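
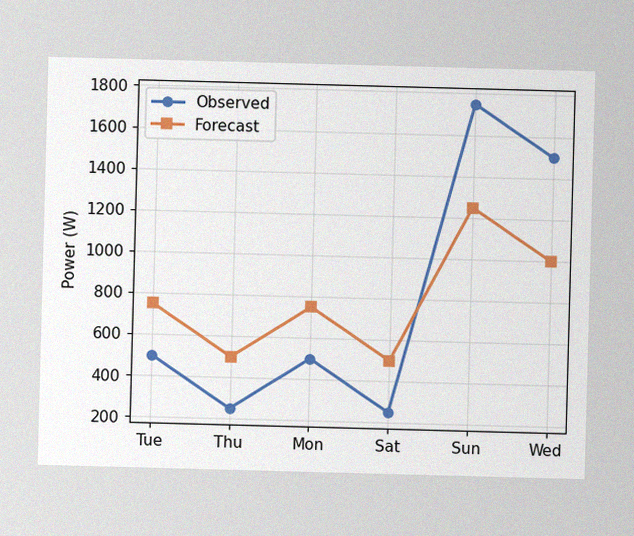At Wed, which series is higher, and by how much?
Observed, by 500W

The image has some photo noise and uneven lighting. At Wed, Observed sits above the other line by 500W.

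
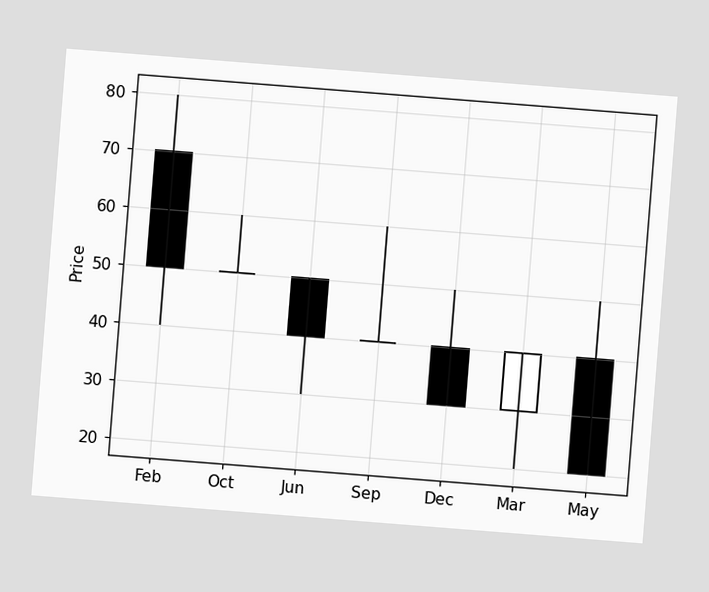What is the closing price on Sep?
40

The chart is tilted about 5° clockwise. The Sep candle closes at 40.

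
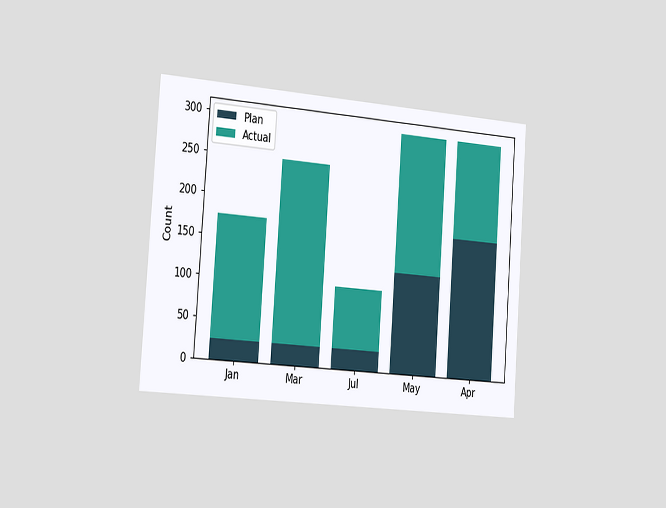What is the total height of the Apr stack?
300

The chart is tilted about 4° clockwise and viewed slightly from the left. The Apr stack's top reaches 300 on the y-axis.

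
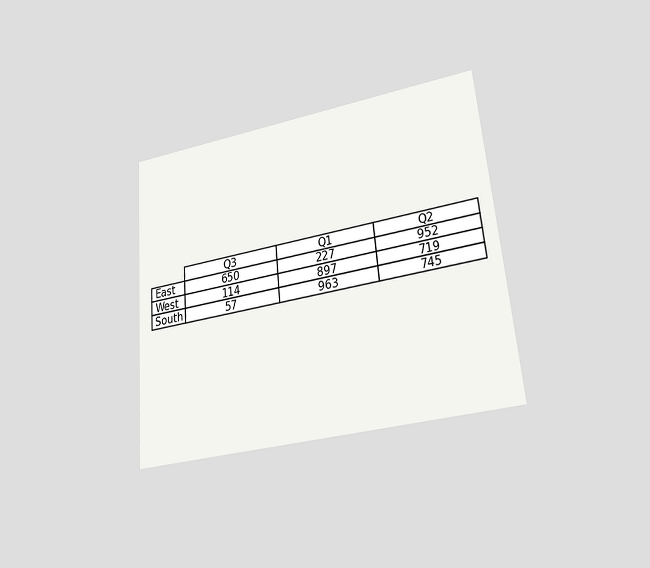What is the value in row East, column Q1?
227

The chart is tilted about 5° counter-clockwise and viewed at a slight angle. The (East, Q1) cell reads 227.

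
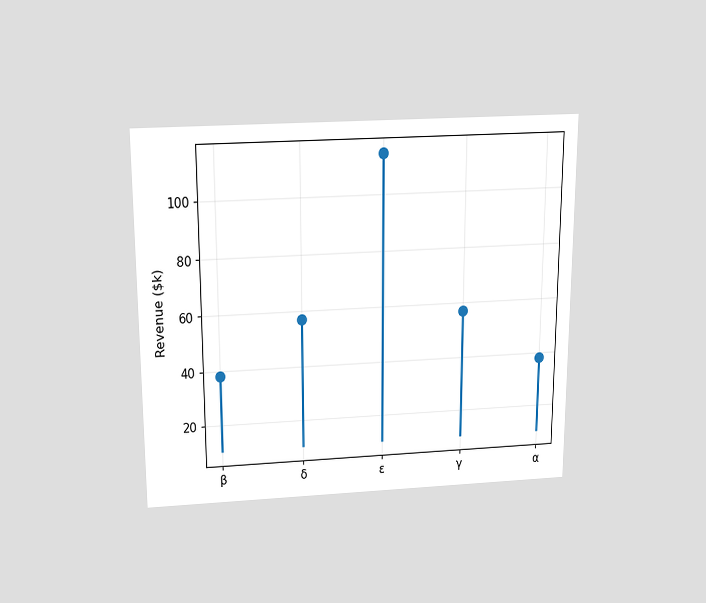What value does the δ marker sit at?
$57k

The chart is viewed slightly from above. The δ marker sits at $57k.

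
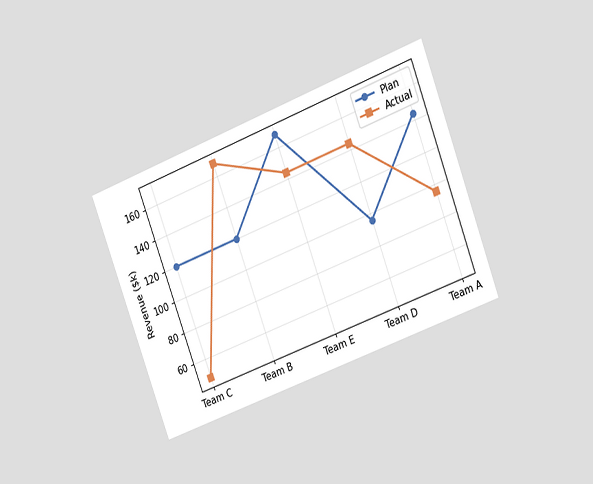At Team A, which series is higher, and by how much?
Plan, by $48k

The chart is tilted about 21° counter-clockwise and viewed slightly from the right. At Team A, Plan sits above the other line by $48k.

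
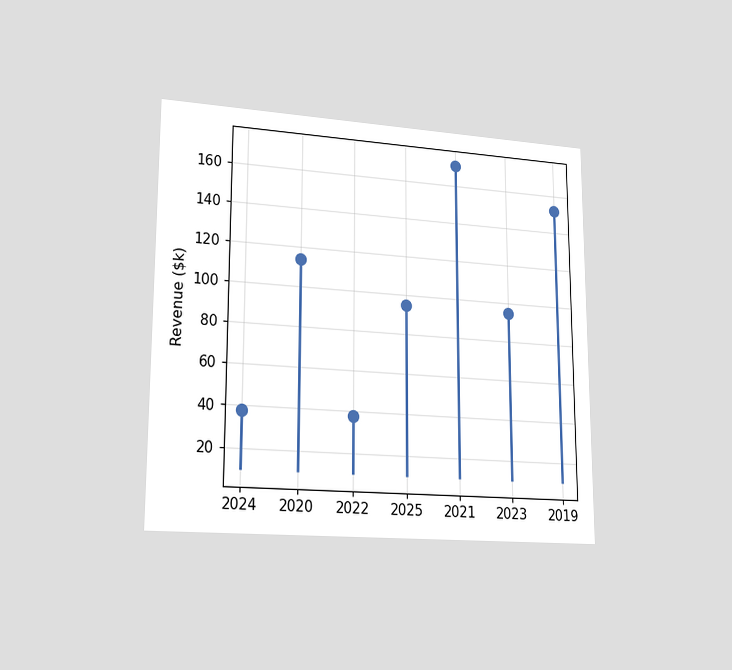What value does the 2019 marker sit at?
$152k

The chart is viewed slightly from the left. The 2019 marker sits at $152k.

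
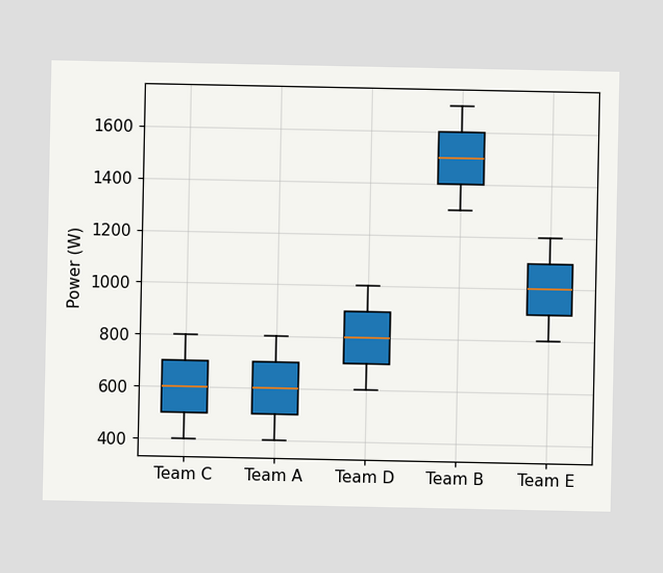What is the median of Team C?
600W

The median line in the Team C box sits at 600W.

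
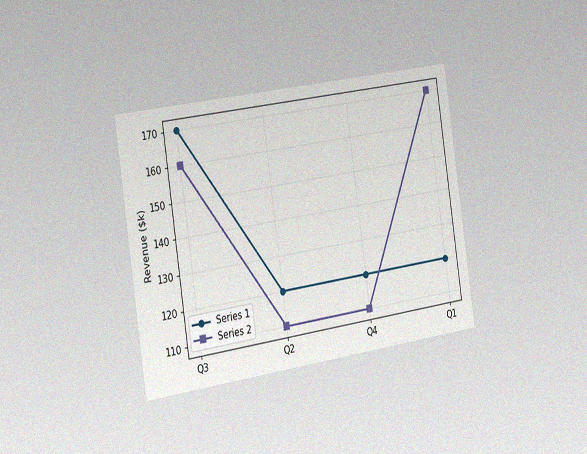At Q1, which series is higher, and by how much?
Series 2, by $50k

The chart is tilted about 8° counter-clockwise and viewed slightly from the left, with some photo noise. At Q1, Series 2 sits above the other line by $50k.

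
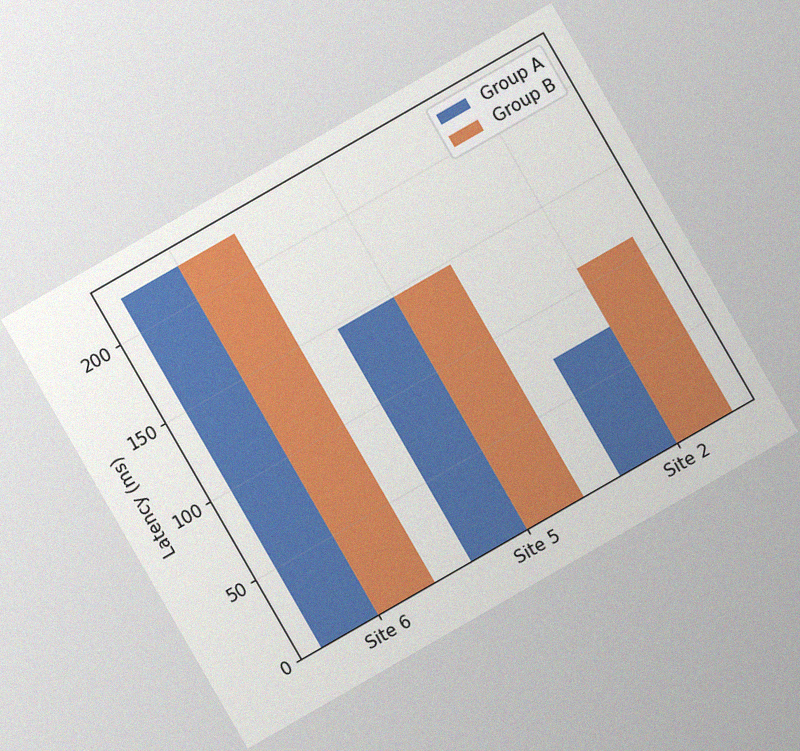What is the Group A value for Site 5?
The chart is tilted about 30° counter-clockwise, with some photo noise. The Group A bar at Site 5 reaches 148ms on the y-axis.

148ms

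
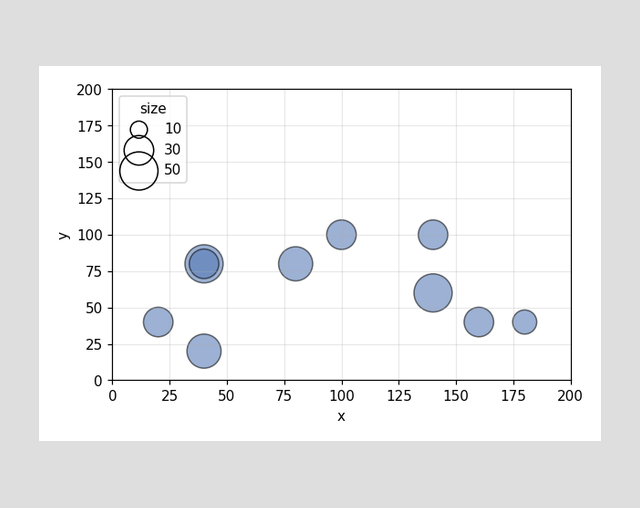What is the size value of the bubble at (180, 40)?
20

Matching the bubble at (180, 40) against the size legend gives 20.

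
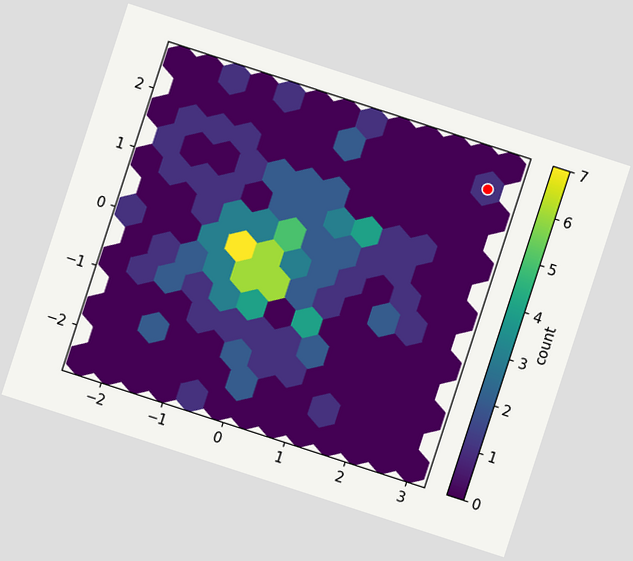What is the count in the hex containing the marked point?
1

The chart is tilted about 18° clockwise. The marked hex reads 1 on the colorbar.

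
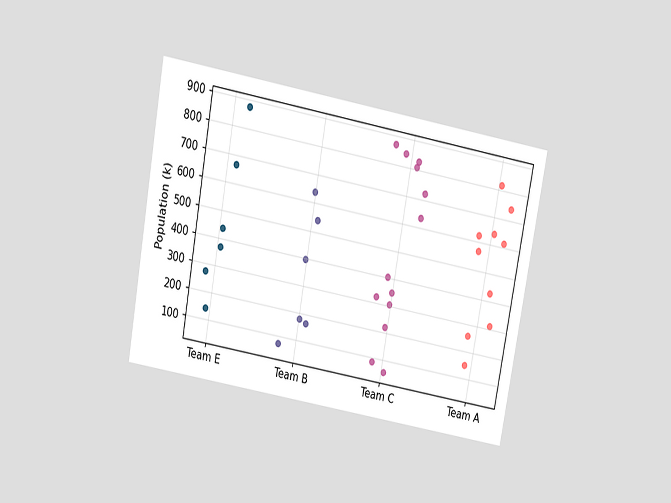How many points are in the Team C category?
13

The chart is tilted about 10° clockwise and viewed slightly from above. Counting the markers in the Team C column gives 13.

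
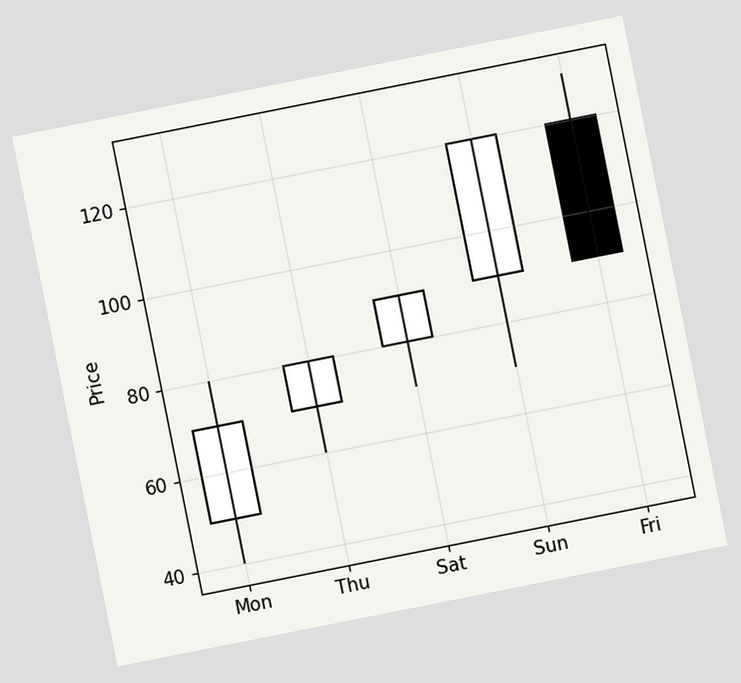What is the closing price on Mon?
The chart is tilted about 11° counter-clockwise. The Mon candle closes at 70.

70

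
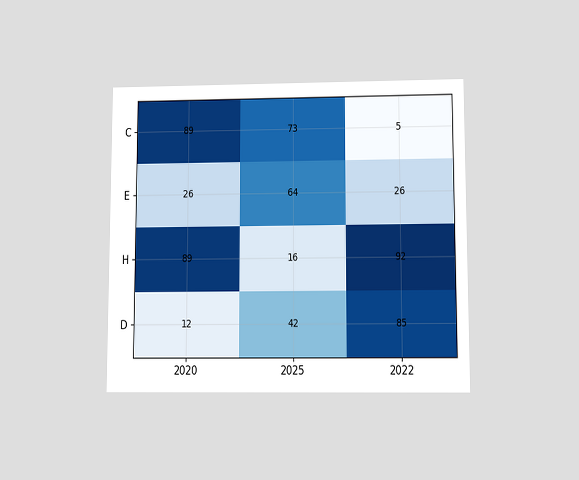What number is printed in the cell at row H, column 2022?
The chart is viewed slightly from below. The (H, 2022) cell reads 92.

92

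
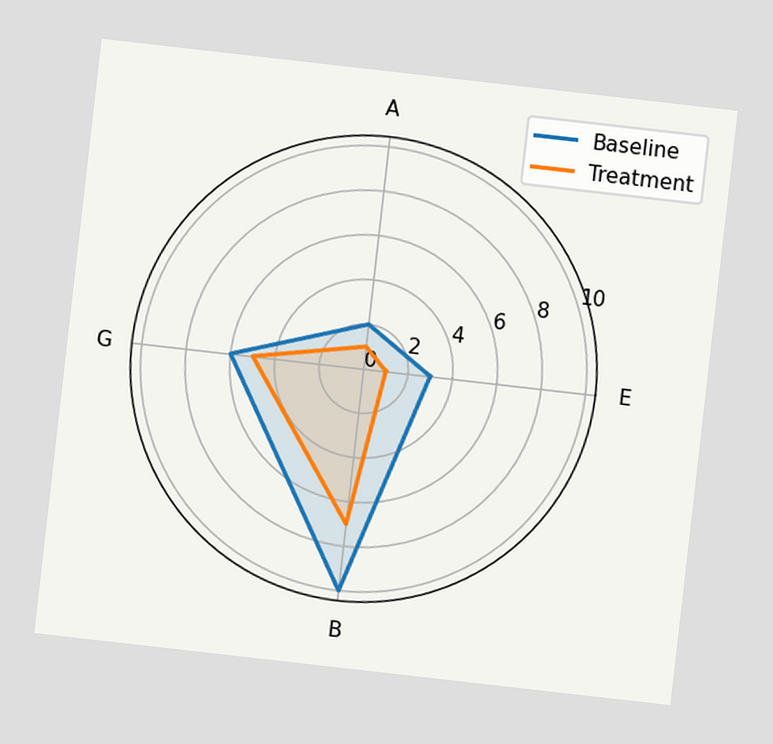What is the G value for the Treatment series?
5

The chart is tilted about 6° clockwise. On the G axis, Treatment reaches 5.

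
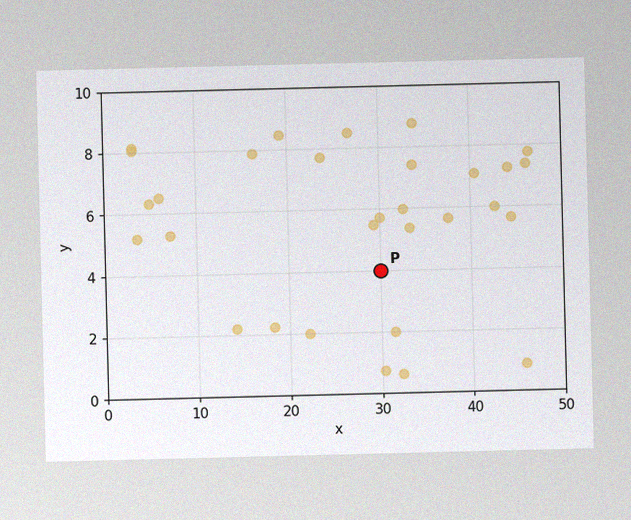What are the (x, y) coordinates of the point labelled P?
(30, 4)

The image has some photo noise and uneven lighting. Following the gridlines from P to each axis, P sits at (30, 4).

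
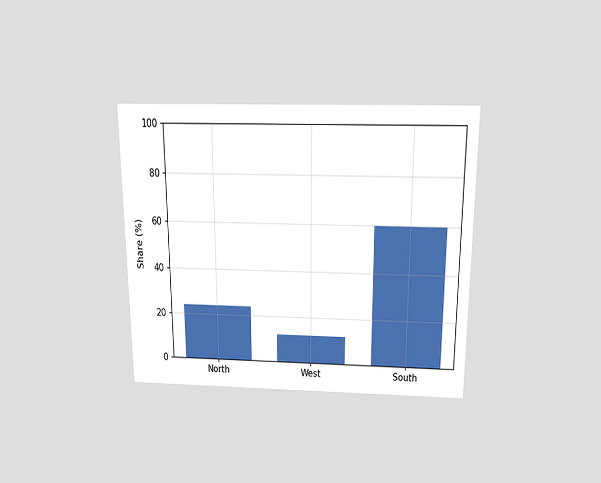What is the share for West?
12%

The chart is viewed slightly from above. Reading along the chart's y-axis, the West bar reaches 12%.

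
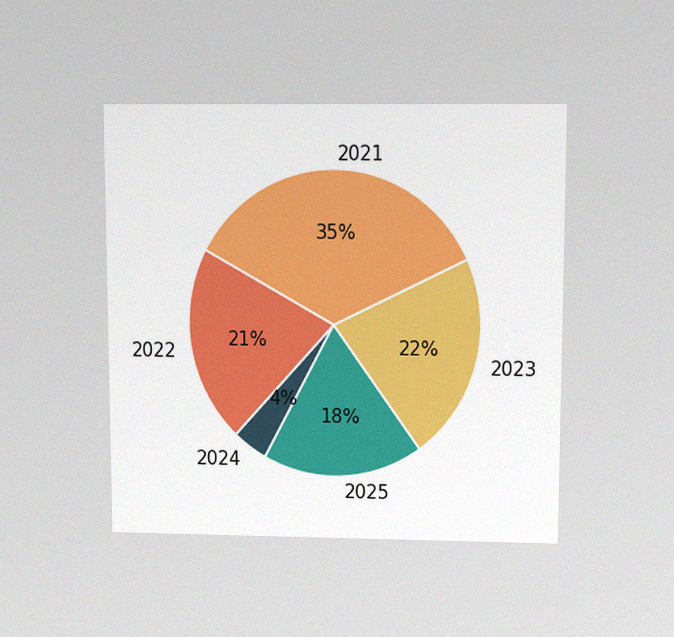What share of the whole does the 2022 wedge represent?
The chart is viewed slightly from above, with some photo noise. The 2022 slice takes up 21% of the pie.

21%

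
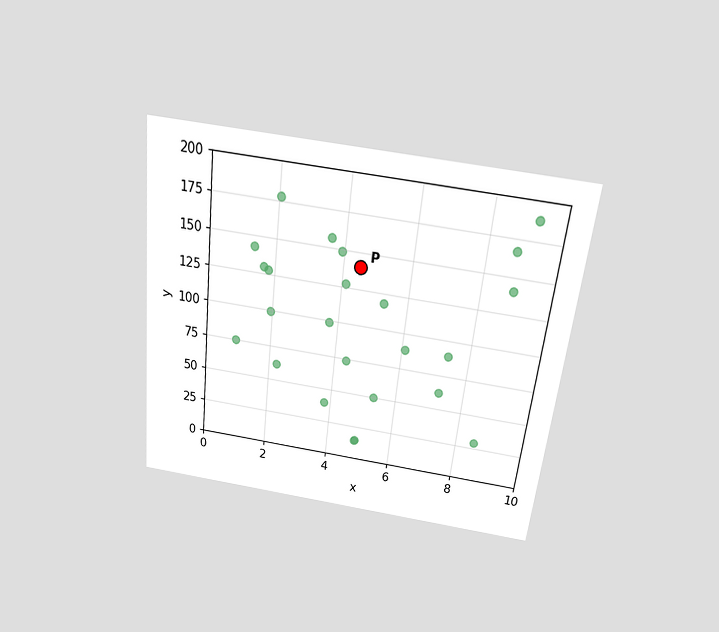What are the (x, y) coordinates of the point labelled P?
(4.5, 140)

The chart is tilted about 6° clockwise and viewed slightly from above. Following the gridlines from P to each axis, P sits at (4.5, 140).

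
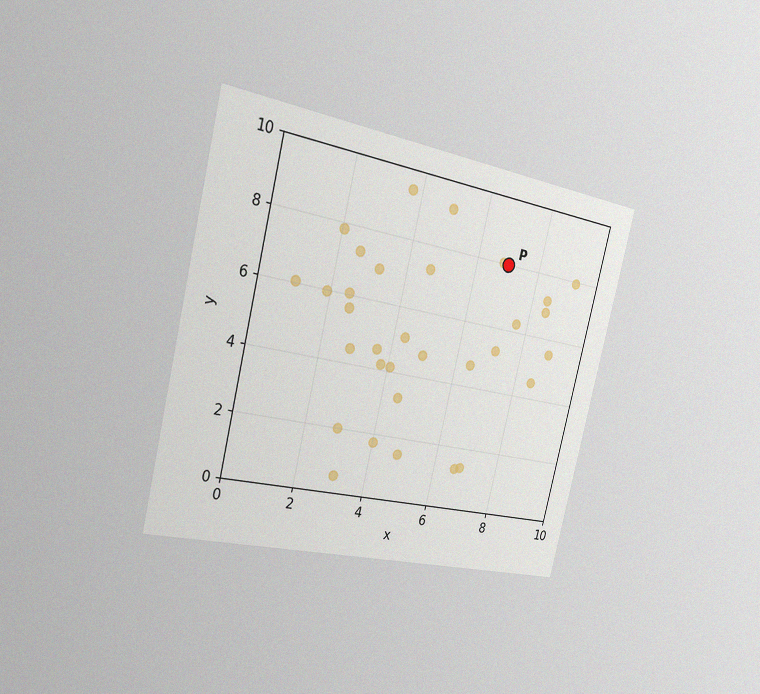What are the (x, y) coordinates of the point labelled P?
The chart is tilted about 13° clockwise and viewed slightly from the left, with some photo noise. Following the gridlines from P to each axis, P sits at (7, 8).

(7, 8)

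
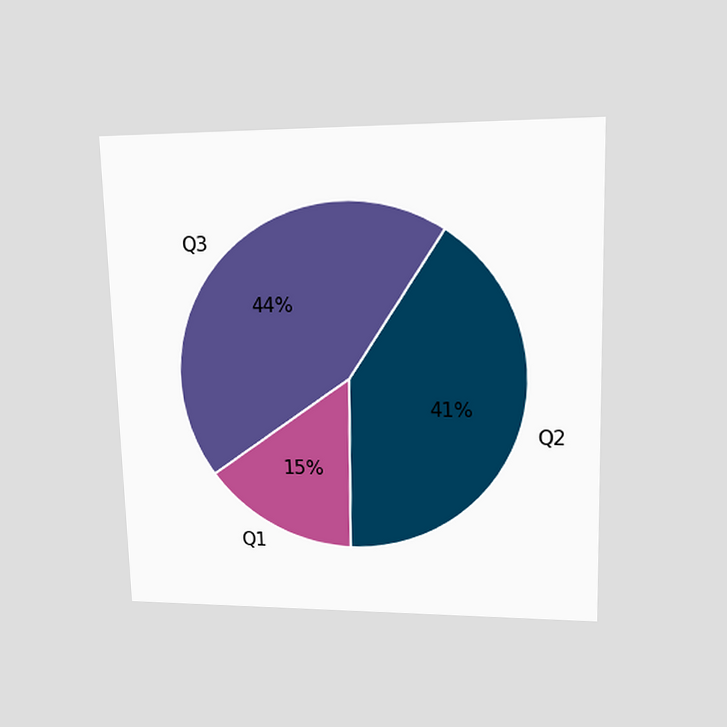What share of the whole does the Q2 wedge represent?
41%

The chart is viewed at a slight angle. The Q2 slice takes up 41% of the pie.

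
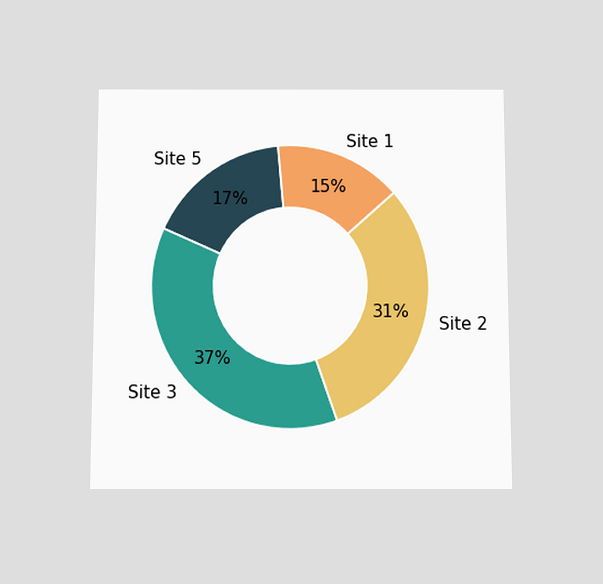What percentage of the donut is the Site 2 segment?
The chart is viewed slightly from below. The Site 2 segment takes up 31% of the ring.

31%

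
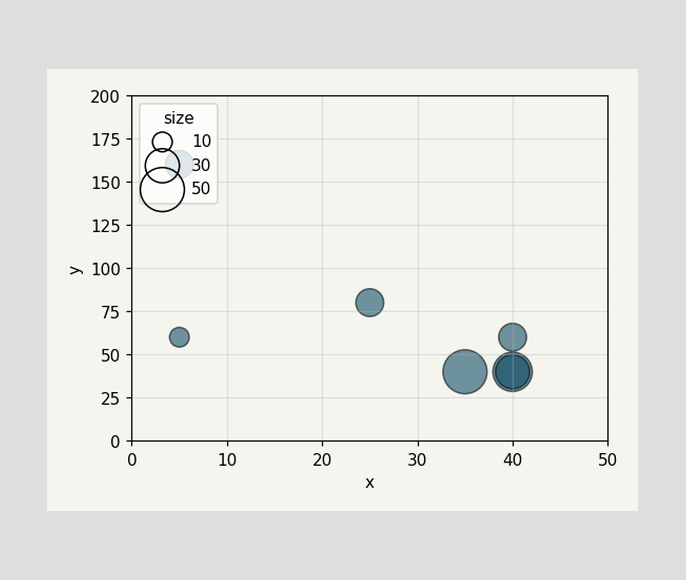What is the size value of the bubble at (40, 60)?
Matching the bubble at (40, 60) against the size legend gives 20.

20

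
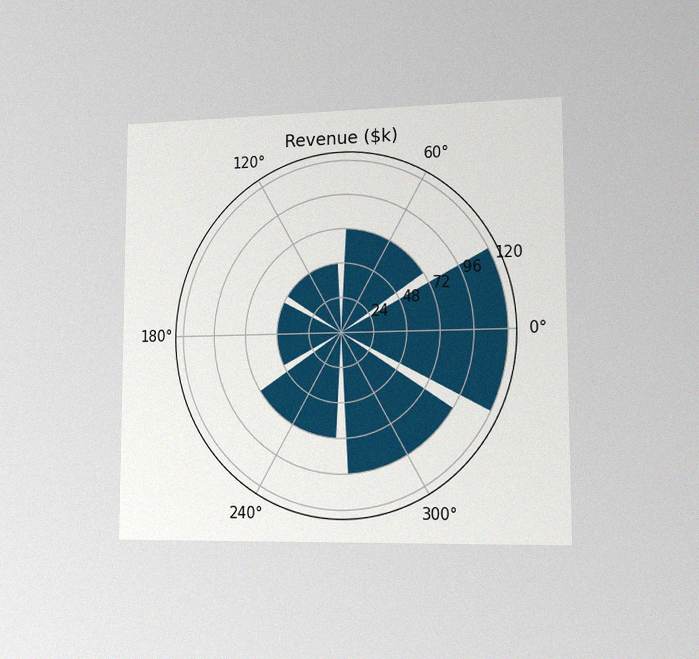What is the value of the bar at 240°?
$72k

The chart is viewed slightly from the right, with some photo noise. The bar at 240° reaches $72k on the radial axis.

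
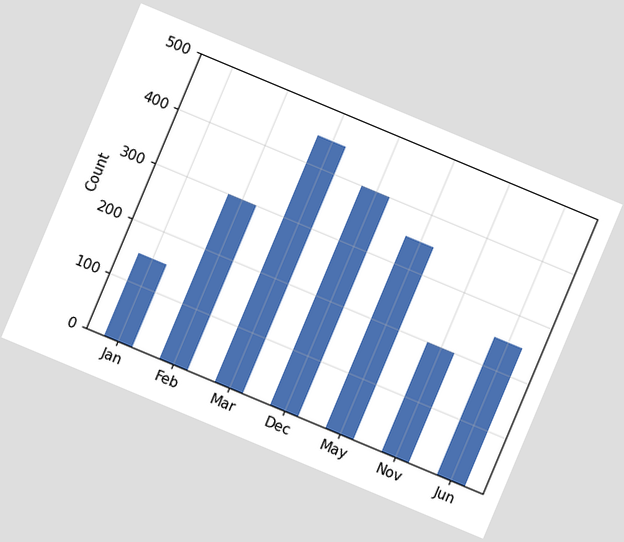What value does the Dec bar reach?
400

The chart is tilted about 23° clockwise. Reading along the chart's y-axis, the Dec bar reaches 400.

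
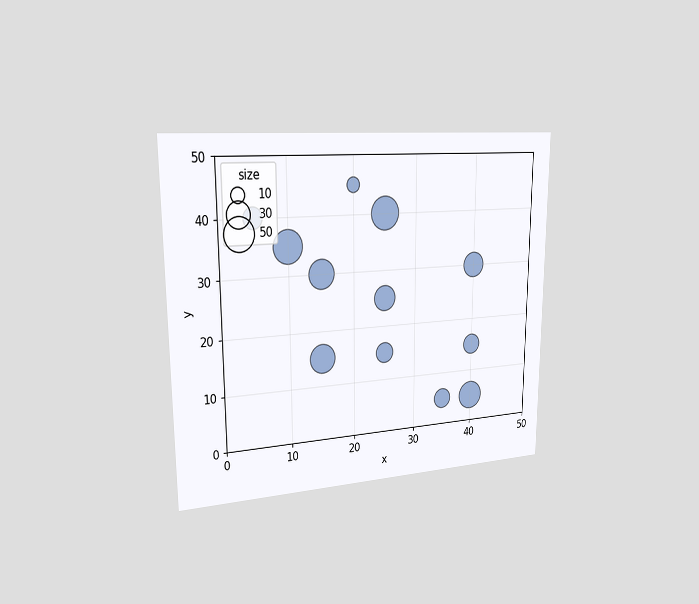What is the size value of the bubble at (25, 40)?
50

The chart is viewed slightly from the left. Matching the bubble at (25, 40) against the size legend gives 50.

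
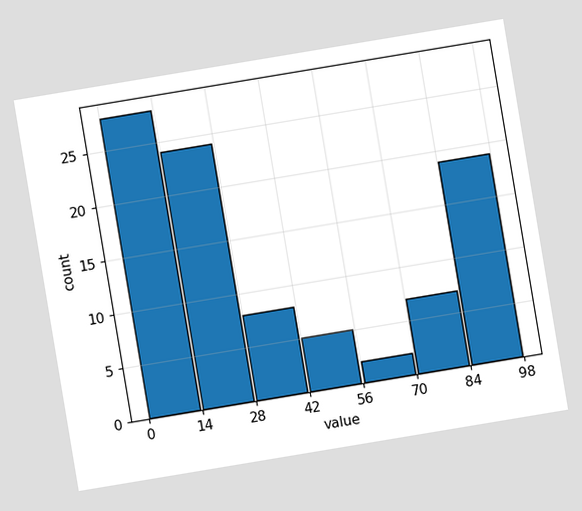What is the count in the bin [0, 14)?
28

The chart is tilted about 9° counter-clockwise. The [0, 14) bin has height 28.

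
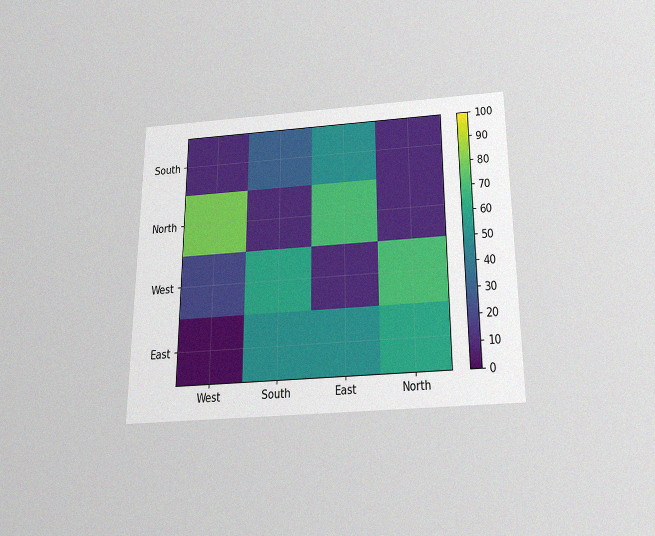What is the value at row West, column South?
The chart is viewed slightly from below, with some photo noise. Matching cell (West, South) against the colorbar gives 60.

60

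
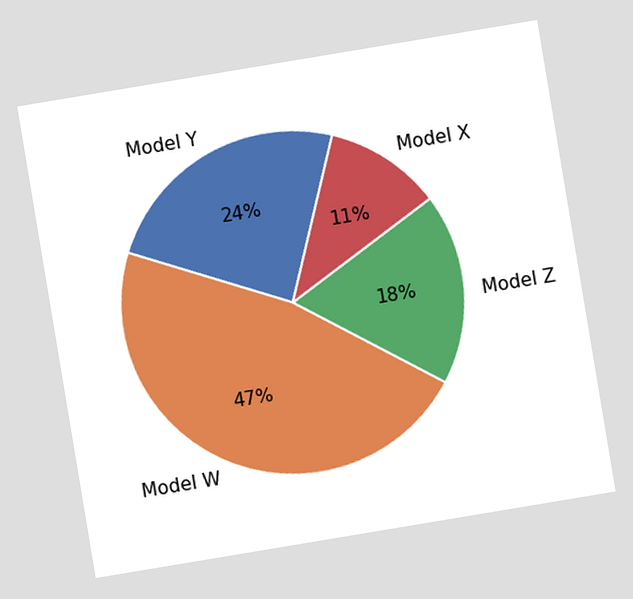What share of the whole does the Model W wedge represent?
47%

The chart is tilted about 9° counter-clockwise. The Model W slice takes up 47% of the pie.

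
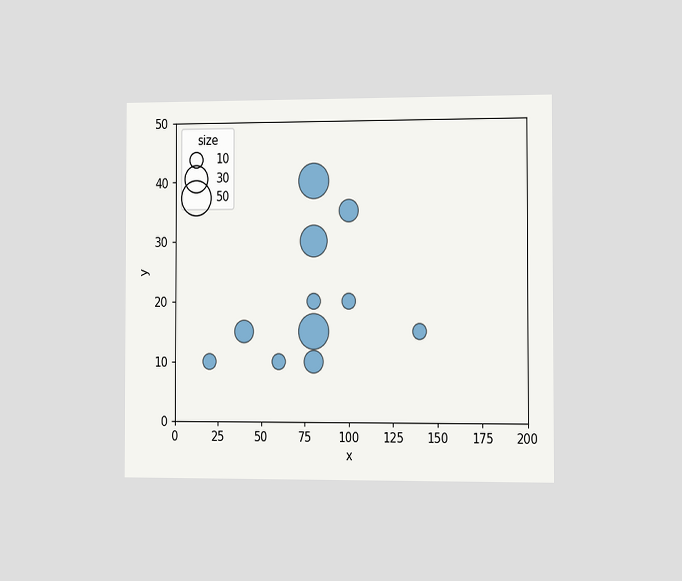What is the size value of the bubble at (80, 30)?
The chart is viewed slightly from the right. Matching the bubble at (80, 30) against the size legend gives 40.

40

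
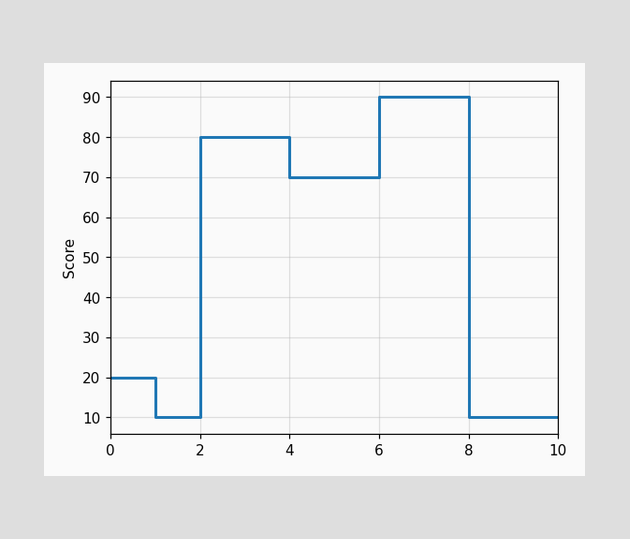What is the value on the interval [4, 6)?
70

On [4, 6) the step sits at 70.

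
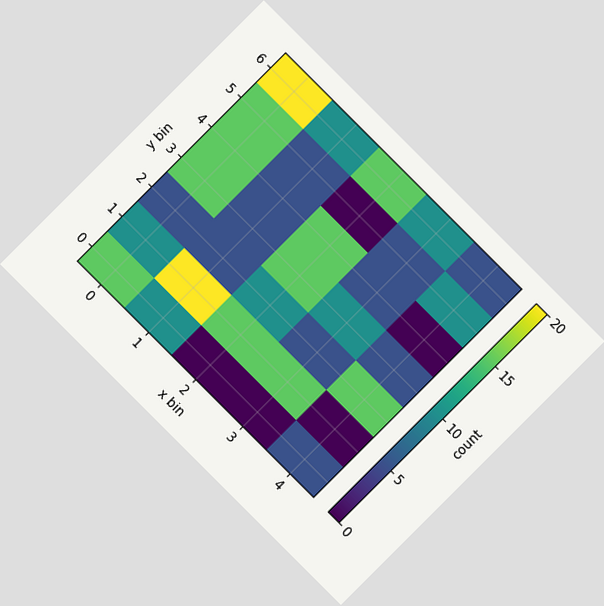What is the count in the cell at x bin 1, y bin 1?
20

The chart is tilted about 45° clockwise. Matching the cell (1, 1) against the colorbar gives 20.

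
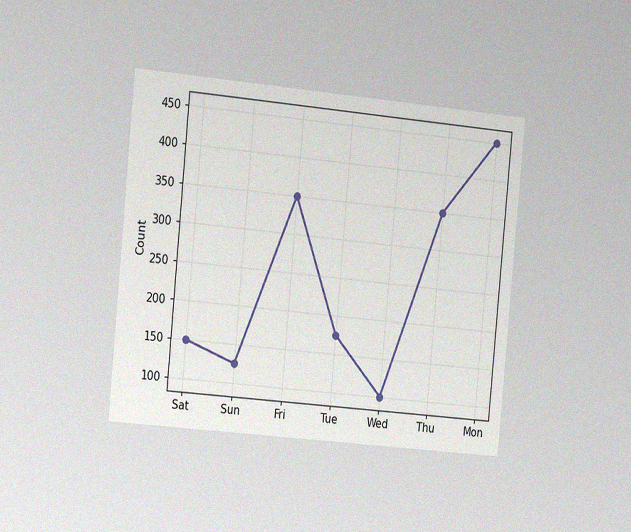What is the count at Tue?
175

The chart is tilted about 5° clockwise and viewed slightly from the left, with some photo noise. At Tue, the line is at 175.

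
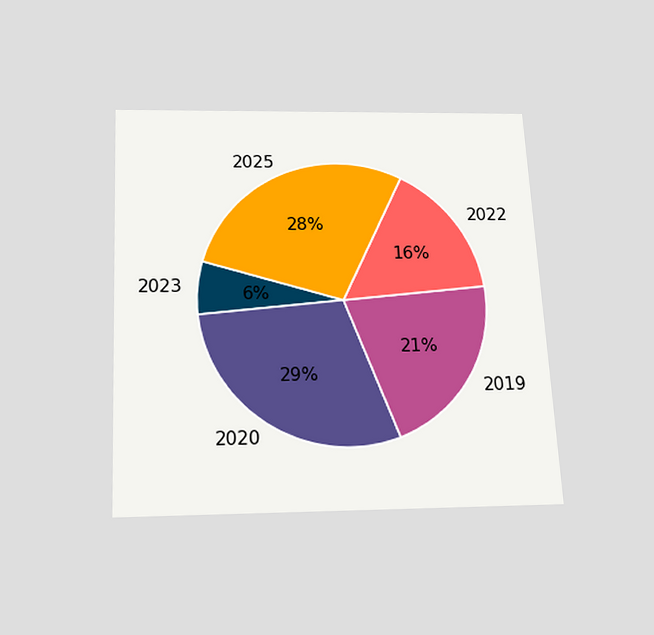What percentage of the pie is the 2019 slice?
The chart is tilted about 3° counter-clockwise and viewed slightly from below. The 2019 slice takes up 21% of the pie.

21%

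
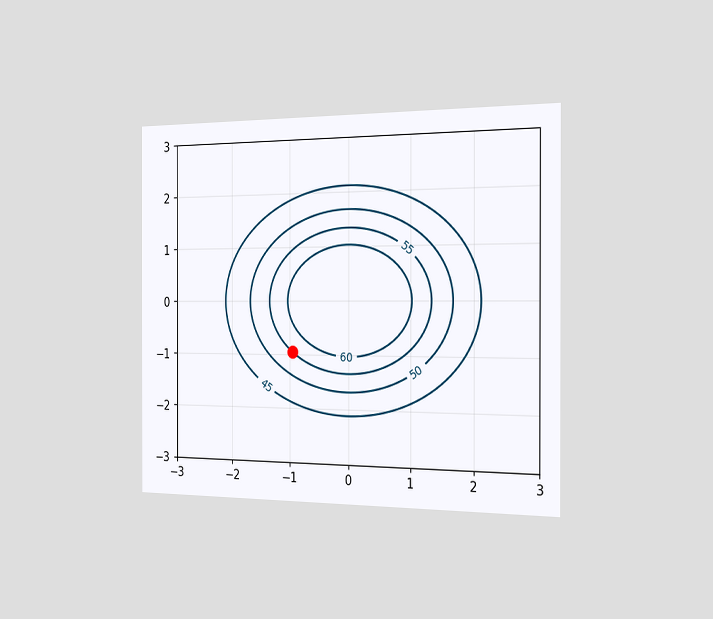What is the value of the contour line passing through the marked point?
The chart is viewed slightly from the right. The marked point sits on the contour labelled 55.

55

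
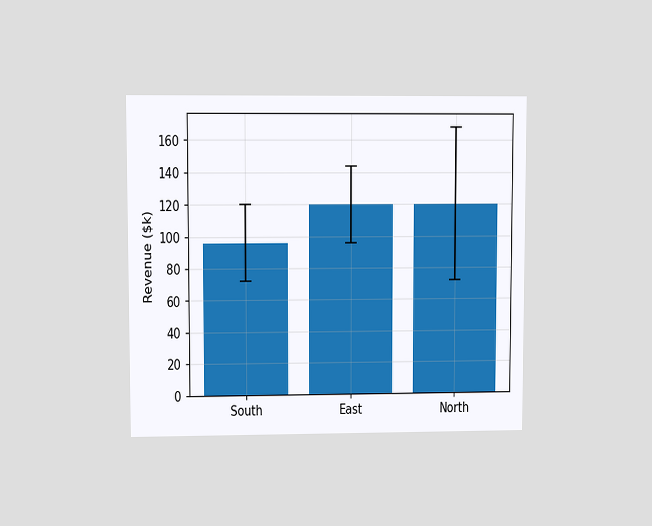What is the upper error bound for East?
$144k

The chart is viewed at a slight angle. The East bar's upper whisker reaches $144k.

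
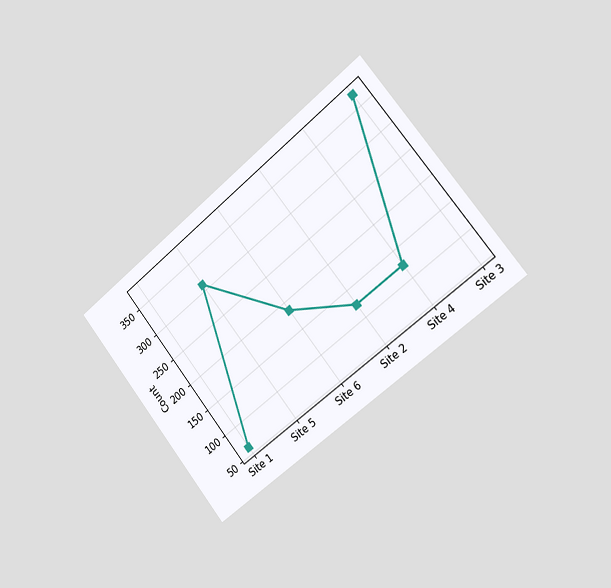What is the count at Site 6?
186

The chart is tilted about 39° counter-clockwise and viewed slightly from the right. At Site 6, the line is at 186.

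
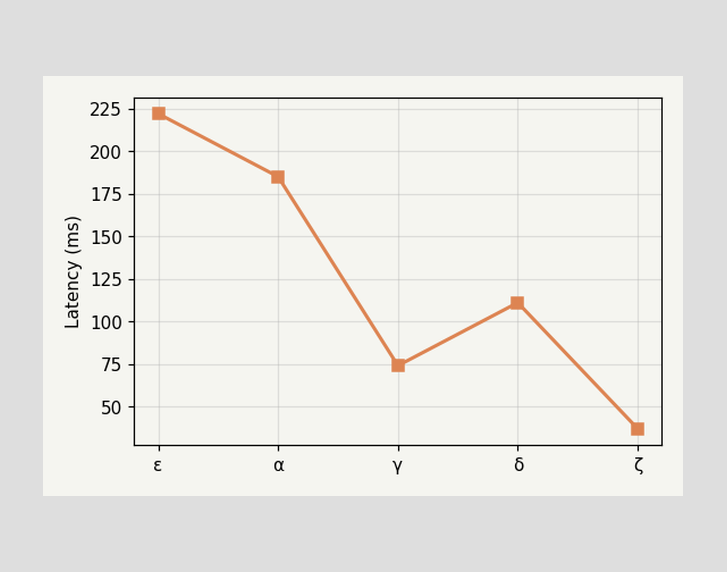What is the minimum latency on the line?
37ms

The lowest point is at ζ, and reading across to the y-axis gives 37ms.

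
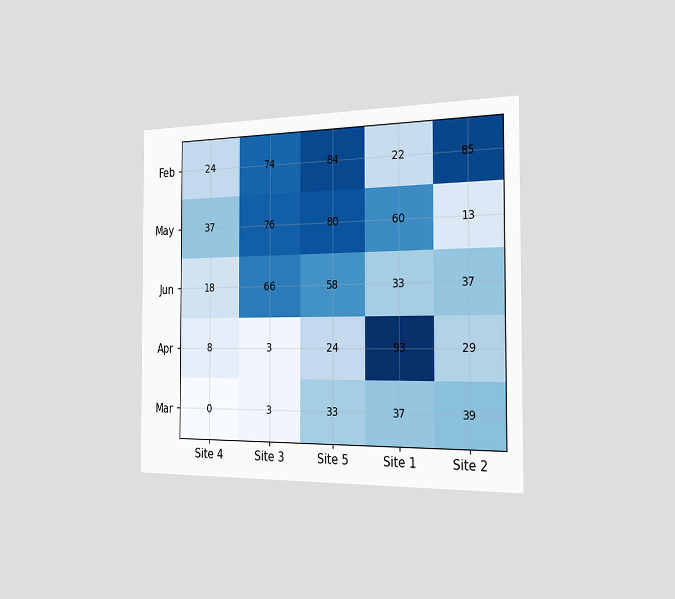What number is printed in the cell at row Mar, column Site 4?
The chart is viewed slightly from the right. The (Mar, Site 4) cell reads 0.

0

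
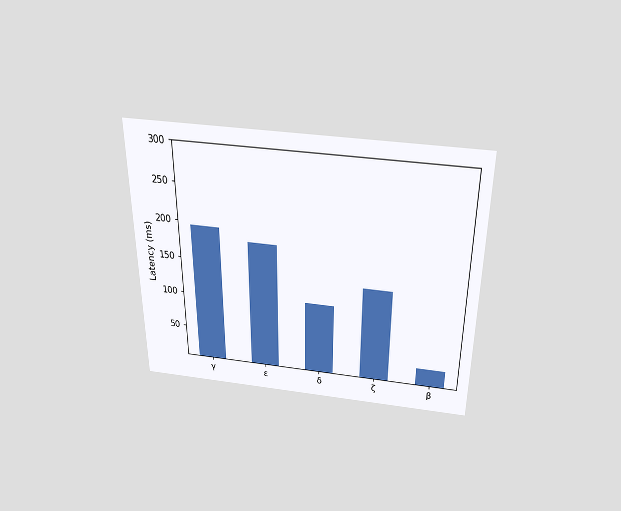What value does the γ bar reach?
195ms

The chart is viewed slightly from above. Reading along the chart's y-axis, the γ bar reaches 195ms.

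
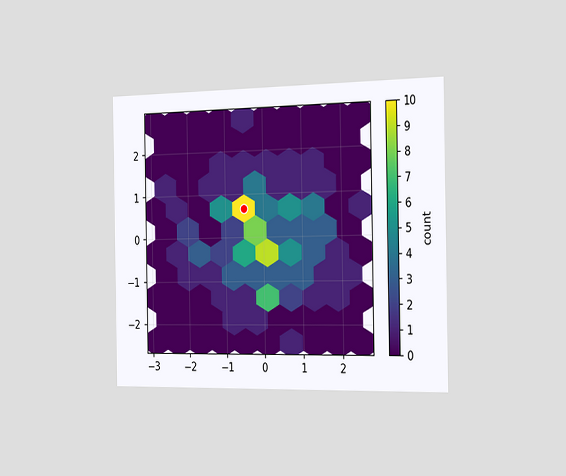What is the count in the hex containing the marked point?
10

The chart is viewed slightly from the right. The marked hex reads 10 on the colorbar.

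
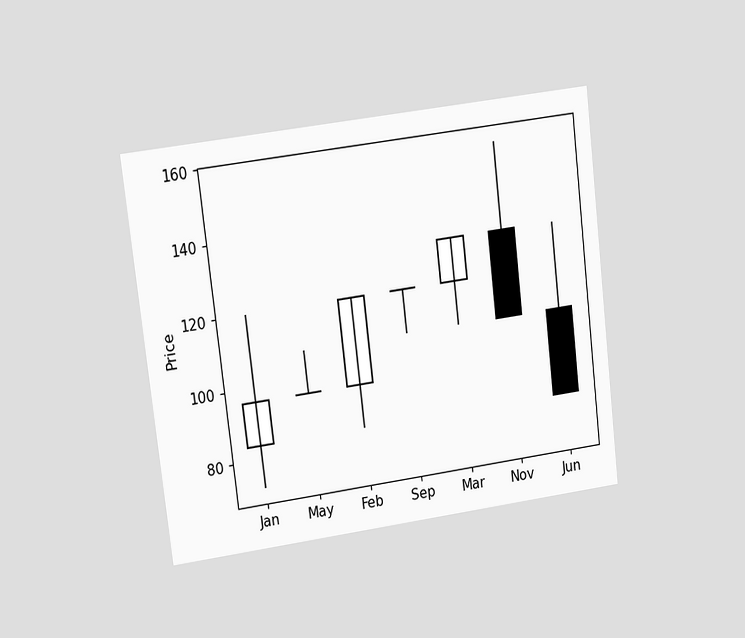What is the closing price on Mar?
132

The chart is tilted about 7° counter-clockwise and viewed at a slight angle. The Mar candle closes at 132.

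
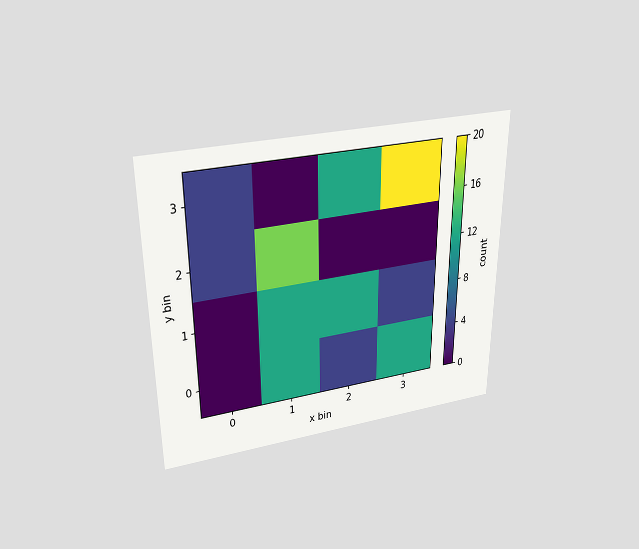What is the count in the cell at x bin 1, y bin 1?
12

The chart is viewed slightly from above. Matching the cell (1, 1) against the colorbar gives 12.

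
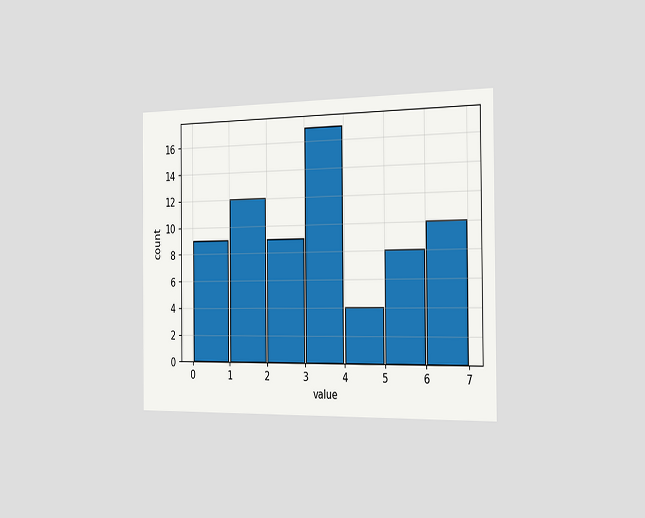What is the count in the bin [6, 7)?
10

The chart is viewed slightly from the right. The [6, 7) bin has height 10.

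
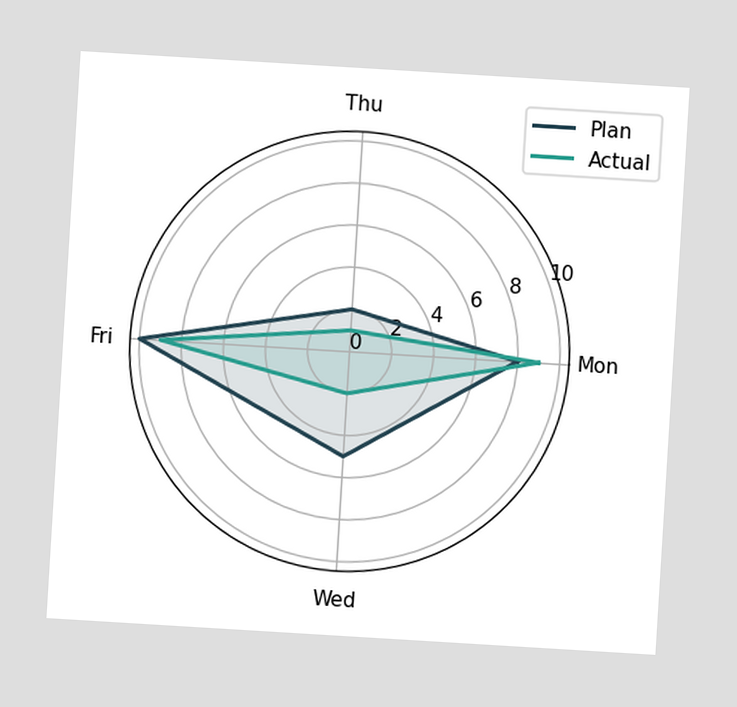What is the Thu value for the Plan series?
The chart is tilted about 3° clockwise. On the Thu axis, Plan reaches 2.

2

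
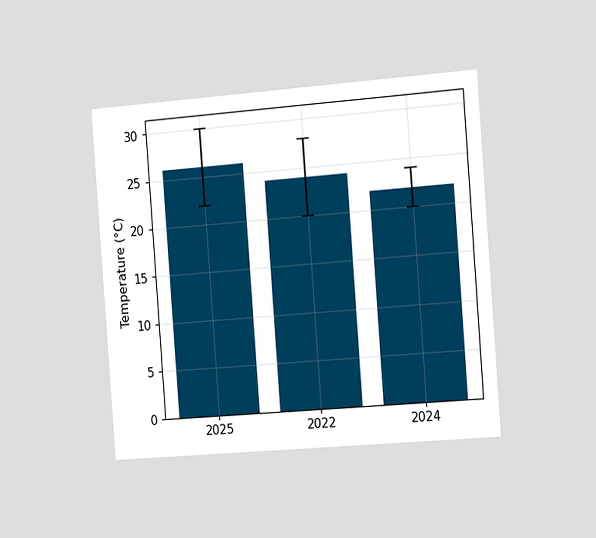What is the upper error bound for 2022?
28°C

The chart is tilted about 4° counter-clockwise and viewed slightly from the right. The 2022 bar's upper whisker reaches 28°C.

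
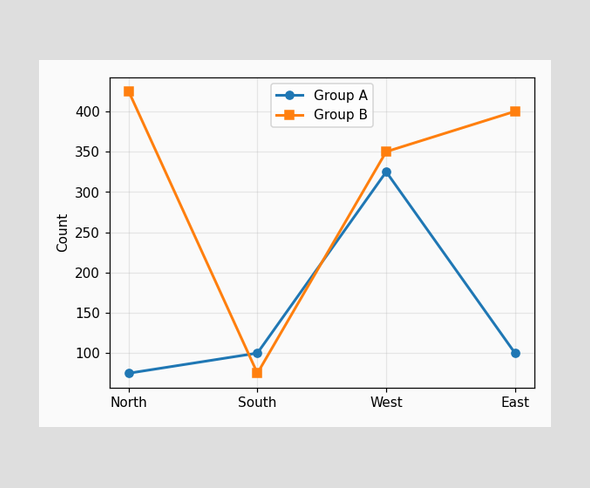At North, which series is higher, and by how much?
At North, Group B sits above the other line by 350.

Group B, by 350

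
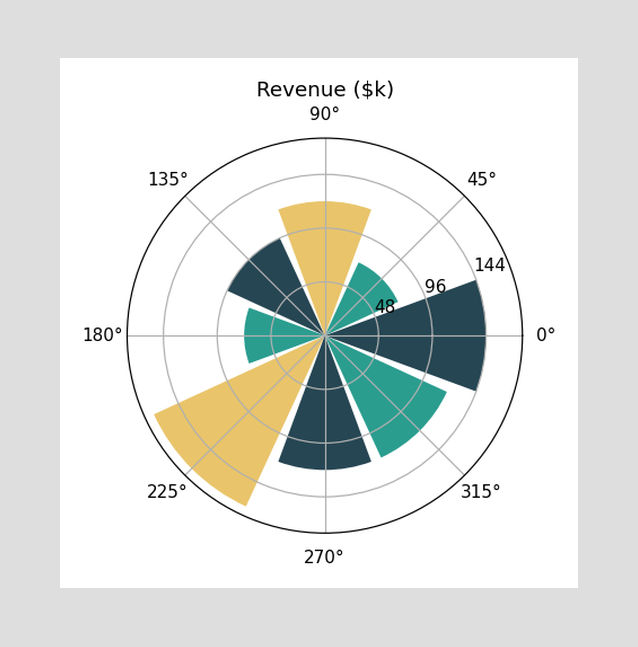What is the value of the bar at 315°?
$120k

The bar at 315° reaches $120k on the radial axis.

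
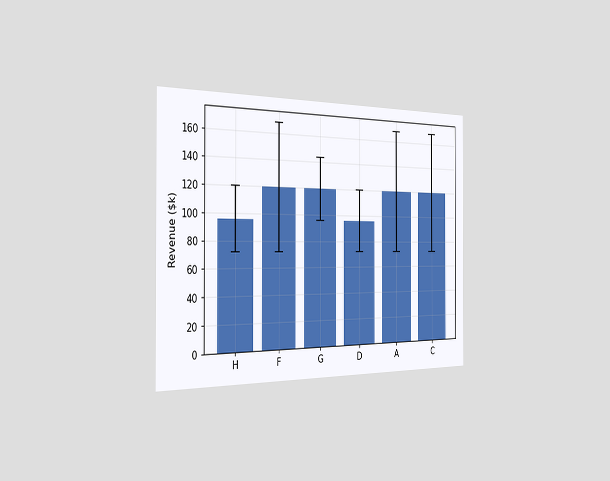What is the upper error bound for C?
$168k

The chart is viewed slightly from the left. The C bar's upper whisker reaches $168k.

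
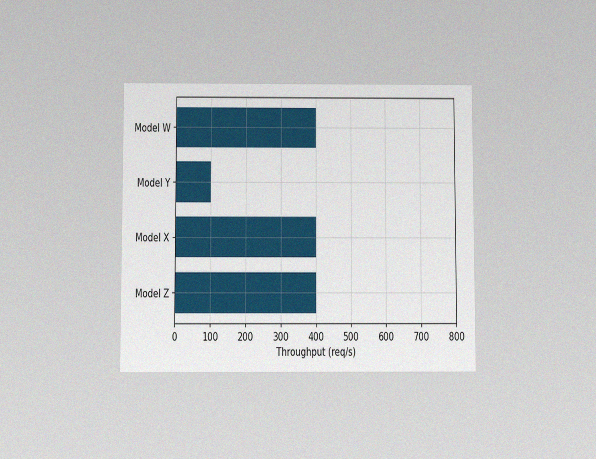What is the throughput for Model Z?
400req/s

The chart is viewed slightly from below, with some photo noise. Reading along the chart's x-axis, the Model Z bar reaches 400req/s.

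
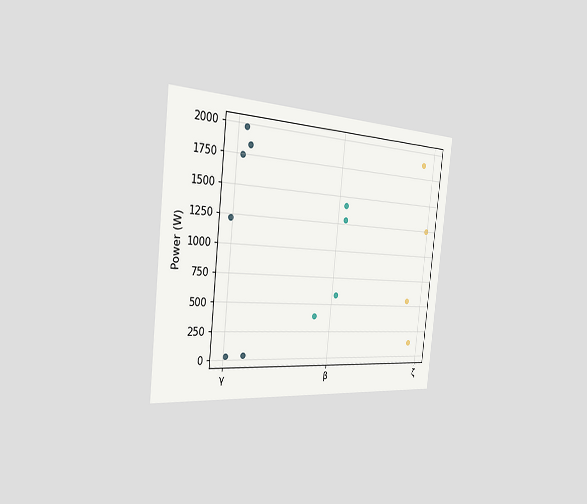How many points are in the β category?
The chart is tilted about 6° clockwise and viewed slightly from the left. Counting the markers in the β column gives 4.

4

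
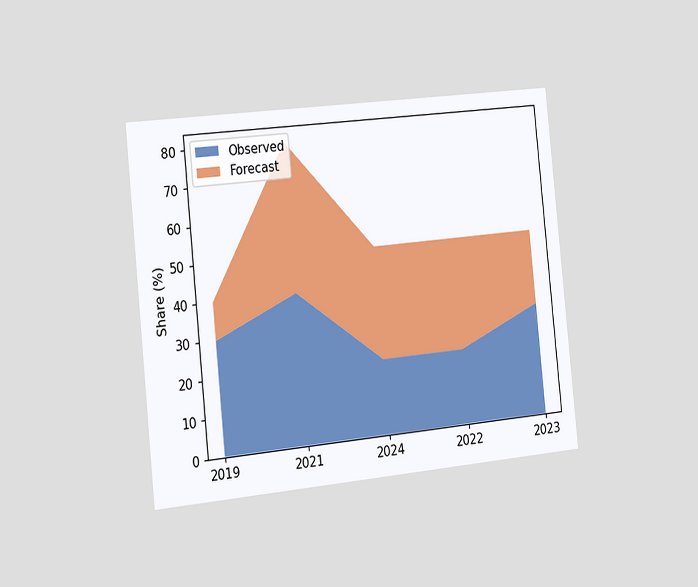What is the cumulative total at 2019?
The chart is tilted about 6° counter-clockwise and viewed slightly from the left. The stacked total at 2019 reaches 40%.

40%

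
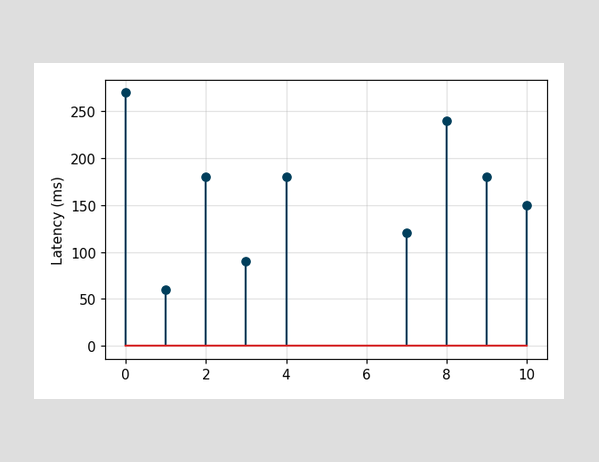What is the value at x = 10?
150ms

The stem at x=10 reaches 150ms.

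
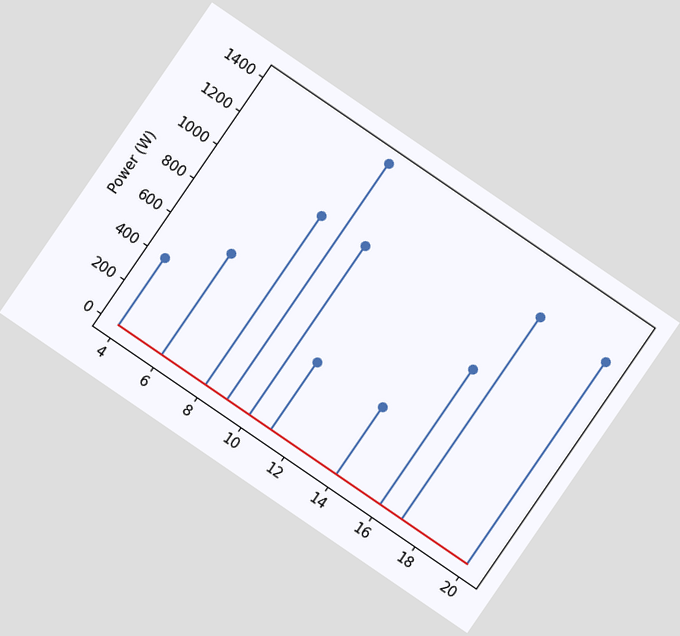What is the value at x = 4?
The chart is tilted about 34° clockwise. The stem at x=4 reaches 400W.

400W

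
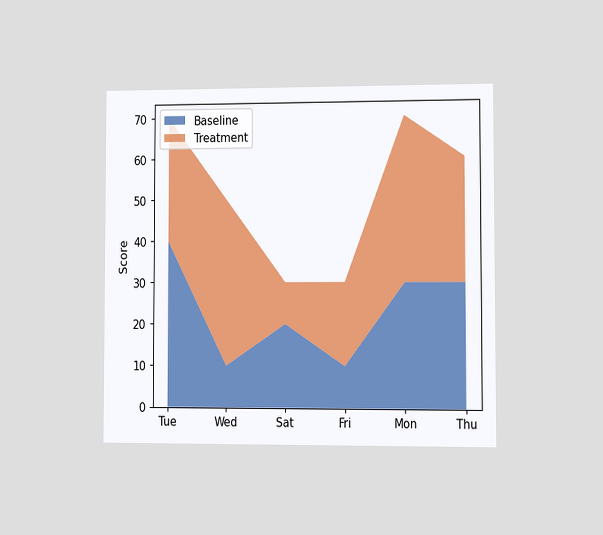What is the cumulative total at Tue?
70

The chart is viewed at a slight angle. The stacked total at Tue reaches 70.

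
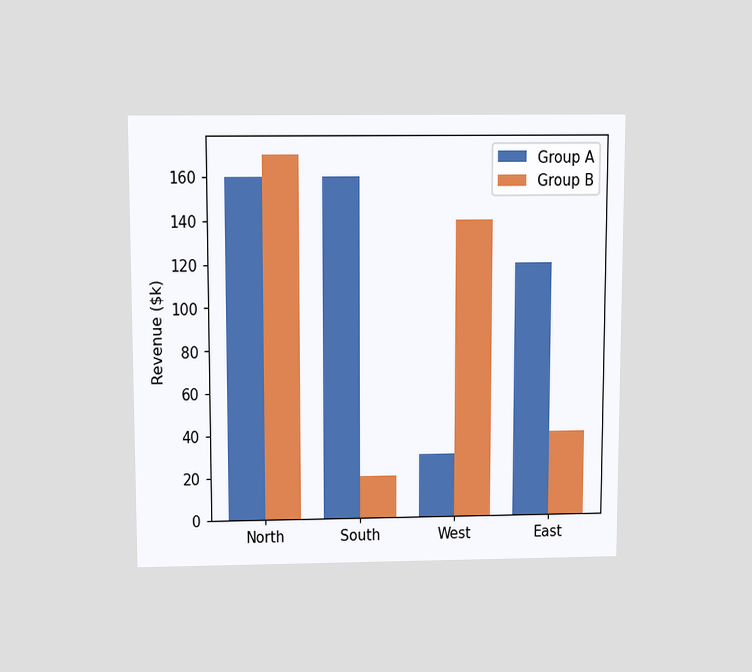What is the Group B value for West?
The chart is viewed slightly from above. The Group B bar at West reaches $140k on the y-axis.

$140k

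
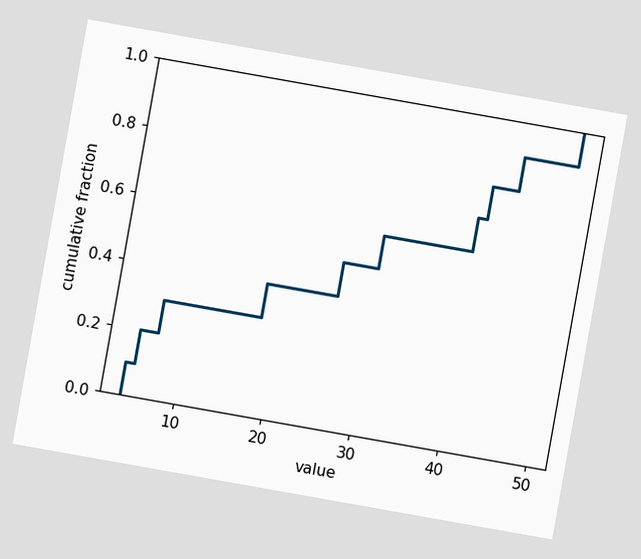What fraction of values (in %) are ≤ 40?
The chart is tilted about 10° clockwise. At x=40 the ECDF step is at 70%.

70%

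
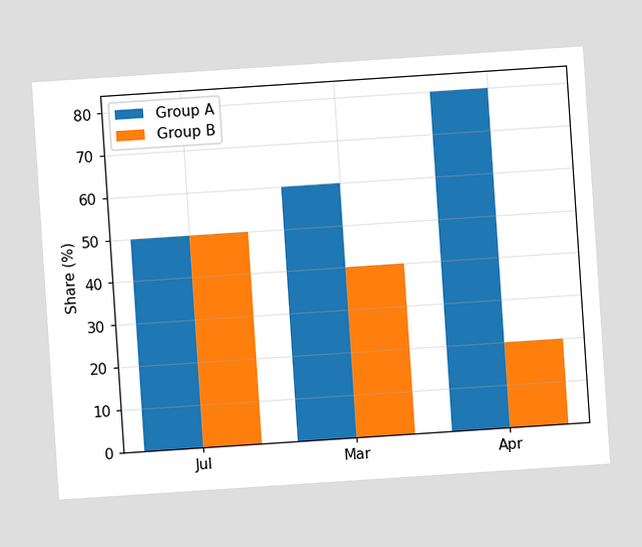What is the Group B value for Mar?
40%

The chart is tilted about 4° counter-clockwise. The Group B bar at Mar reaches 40% on the y-axis.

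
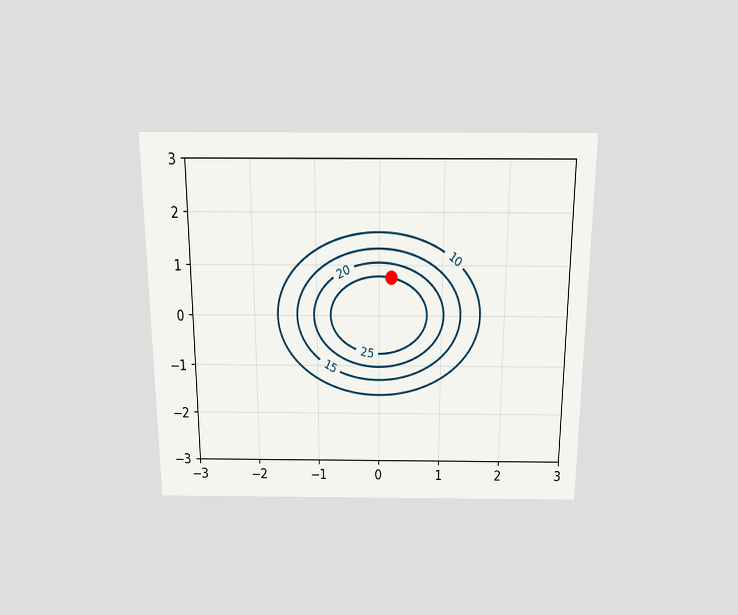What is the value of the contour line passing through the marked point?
The chart is viewed slightly from above. The marked point sits on the contour labelled 25.

25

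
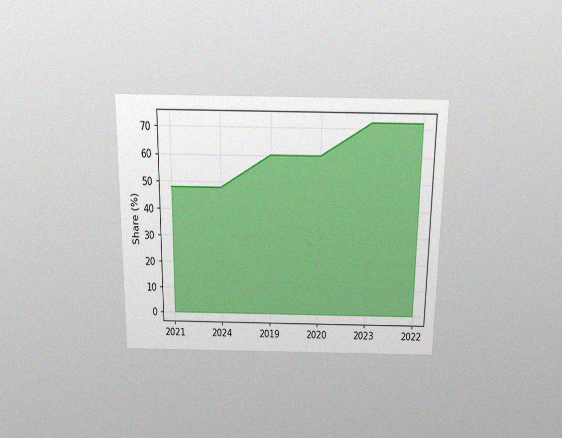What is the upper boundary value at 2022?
The chart is viewed slightly from above, with some photo noise. At 2022 the upper boundary is at 72%.

72%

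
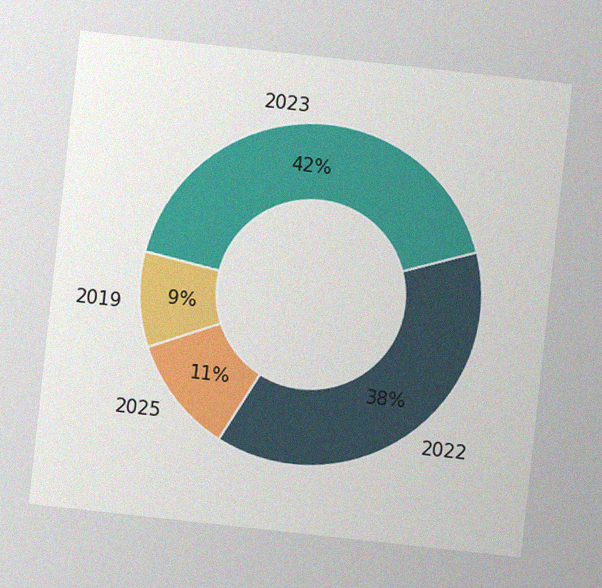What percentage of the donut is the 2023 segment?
42%

The chart is tilted about 6° clockwise, with some photo noise. The 2023 segment takes up 42% of the ring.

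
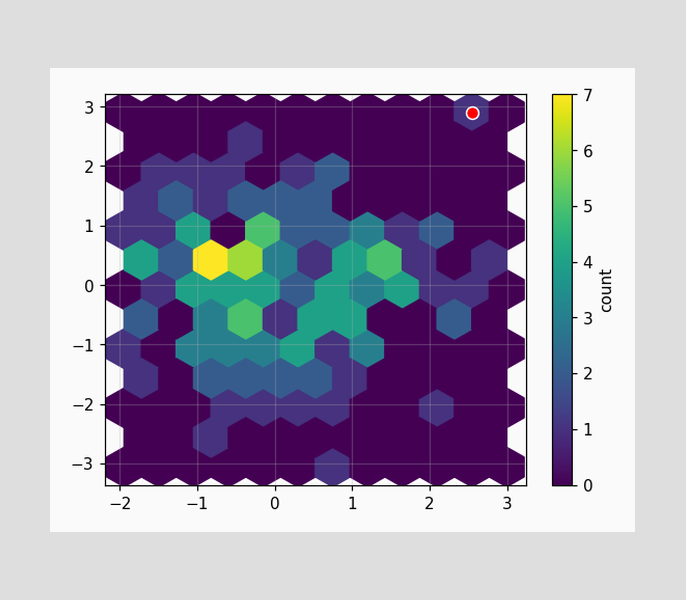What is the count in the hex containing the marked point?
The marked hex reads 1 on the colorbar.

1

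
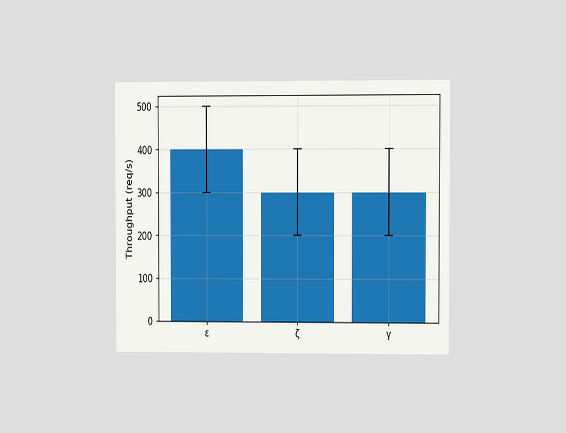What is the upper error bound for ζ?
400req/s

The chart is viewed at a slight angle. The ζ bar's upper whisker reaches 400req/s.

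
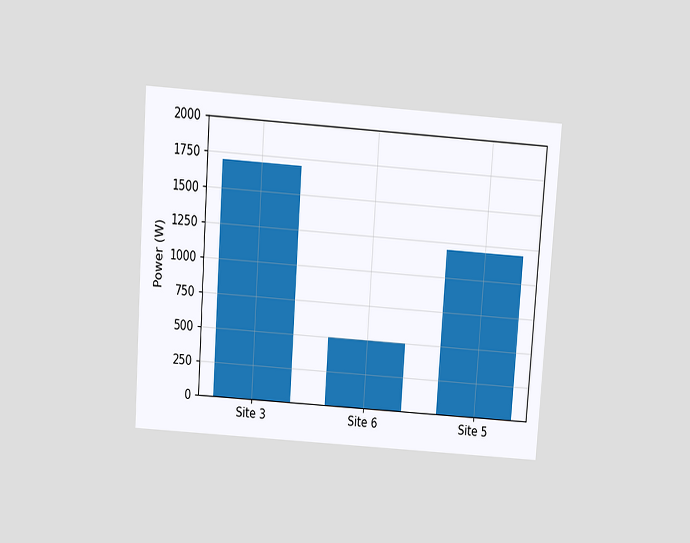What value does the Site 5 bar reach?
1200W

The chart is tilted about 4° clockwise and viewed slightly from above. Reading along the chart's y-axis, the Site 5 bar reaches 1200W.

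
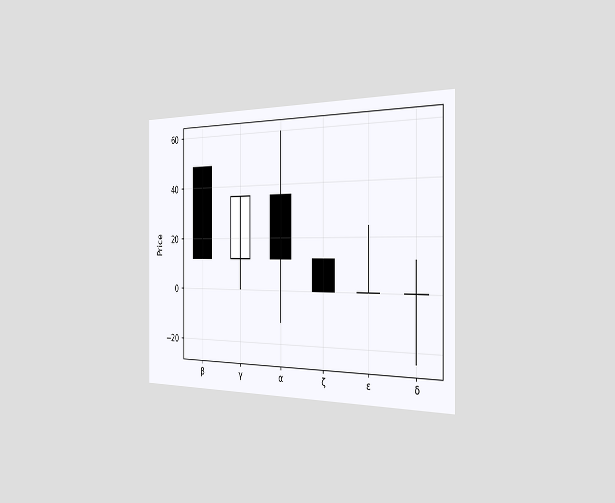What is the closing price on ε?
0

The chart is viewed slightly from the right. The ε candle closes at 0.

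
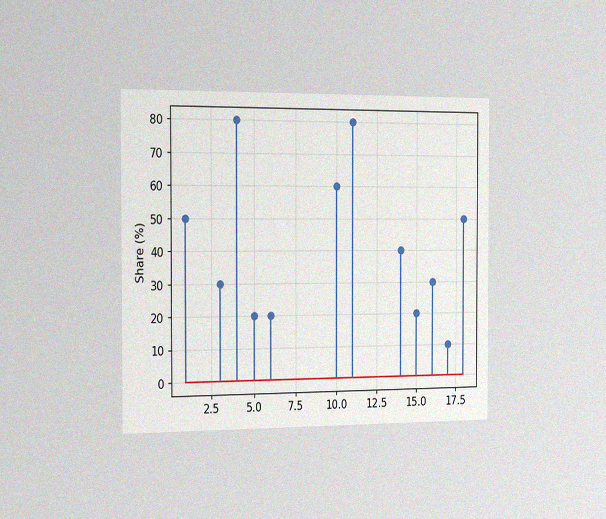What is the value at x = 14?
40%

The chart is viewed slightly from the left, with some photo noise. The stem at x=14 reaches 40%.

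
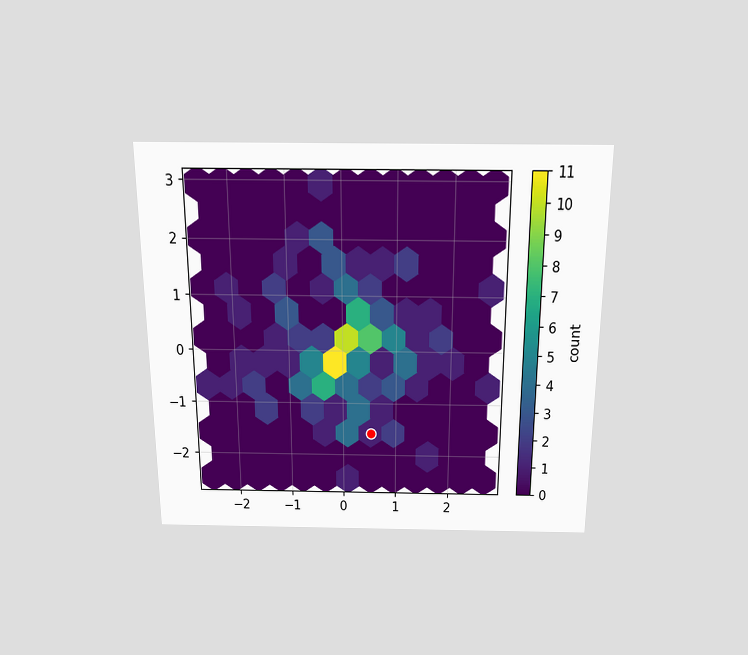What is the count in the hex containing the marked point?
The chart is viewed slightly from above. The marked hex reads 1 on the colorbar.

1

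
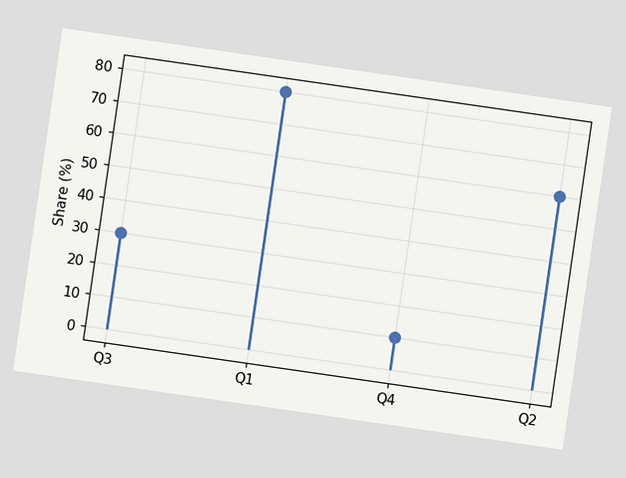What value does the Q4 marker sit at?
10%

The chart is tilted about 8° clockwise. The Q4 marker sits at 10%.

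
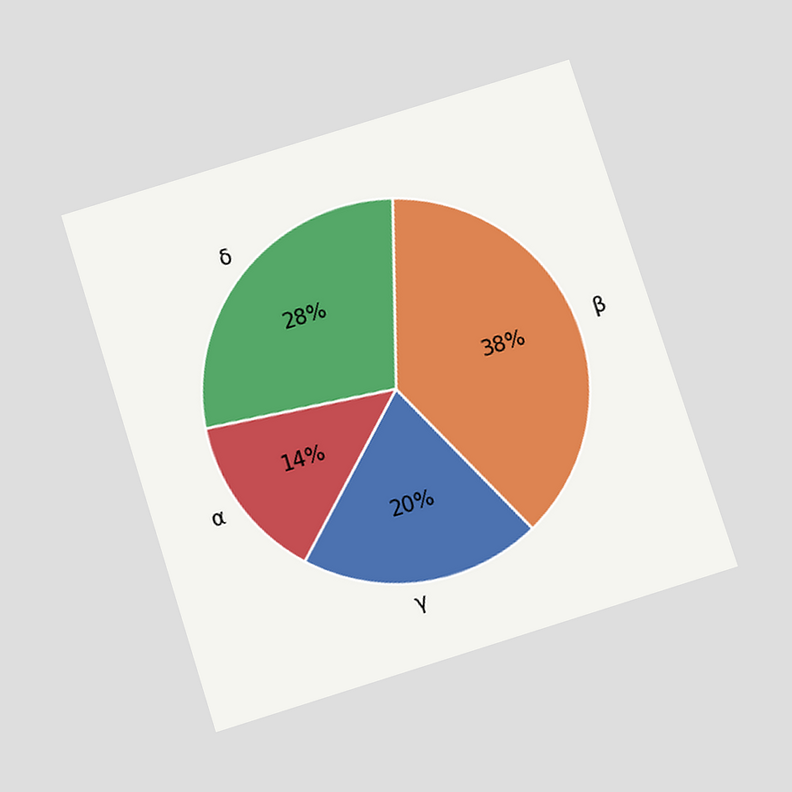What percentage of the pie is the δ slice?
The chart is tilted about 17° counter-clockwise and viewed slightly from below. The δ slice takes up 28% of the pie.

28%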